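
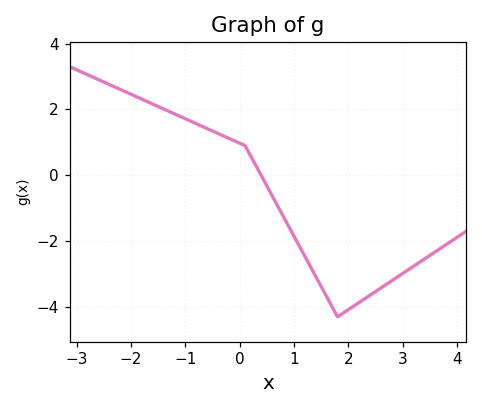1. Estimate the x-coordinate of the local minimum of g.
1.8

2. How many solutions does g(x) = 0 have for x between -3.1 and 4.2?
1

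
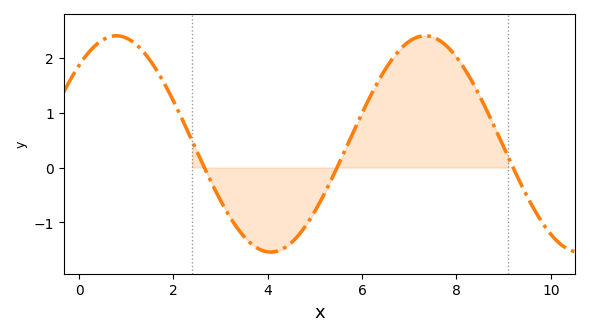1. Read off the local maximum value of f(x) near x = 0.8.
2.4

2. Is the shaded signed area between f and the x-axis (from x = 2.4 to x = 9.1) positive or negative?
positive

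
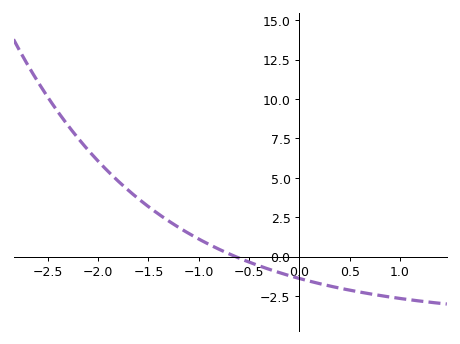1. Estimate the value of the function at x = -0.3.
-0.798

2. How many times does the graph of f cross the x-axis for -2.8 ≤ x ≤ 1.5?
1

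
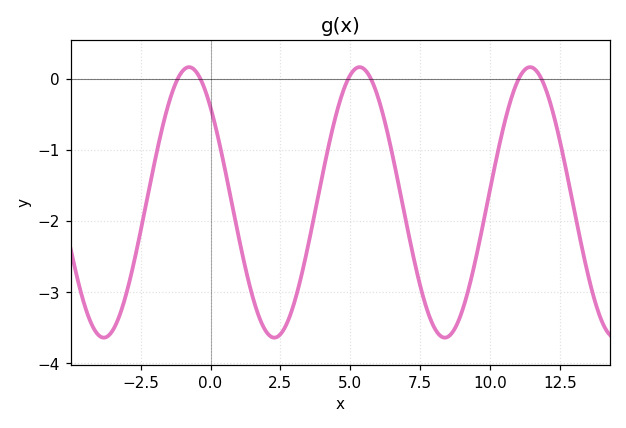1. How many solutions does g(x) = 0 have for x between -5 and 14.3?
6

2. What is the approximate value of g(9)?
-3.27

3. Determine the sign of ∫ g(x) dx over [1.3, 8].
negative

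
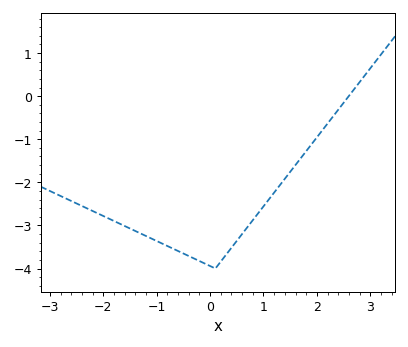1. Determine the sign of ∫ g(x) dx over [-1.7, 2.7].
negative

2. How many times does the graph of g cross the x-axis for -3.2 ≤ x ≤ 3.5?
1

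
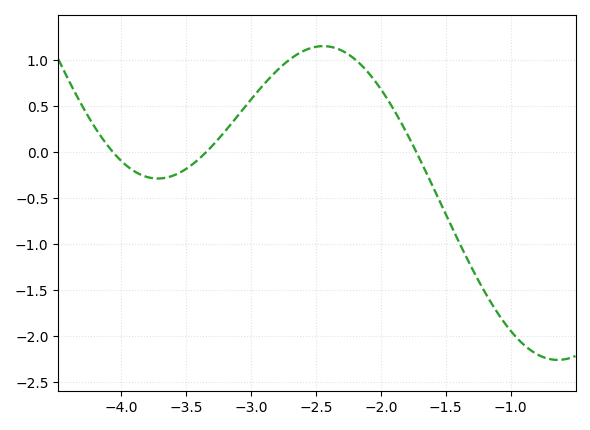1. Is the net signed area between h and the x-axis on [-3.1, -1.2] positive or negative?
positive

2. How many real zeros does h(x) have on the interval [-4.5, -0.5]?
3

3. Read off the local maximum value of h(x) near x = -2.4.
1.15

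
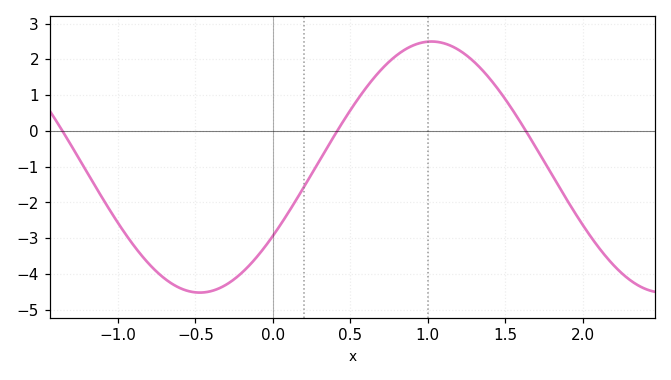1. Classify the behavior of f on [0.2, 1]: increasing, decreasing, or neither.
increasing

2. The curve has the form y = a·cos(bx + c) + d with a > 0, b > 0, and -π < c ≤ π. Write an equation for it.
y = 3.51cos(2.1x - 2.15) - 1.01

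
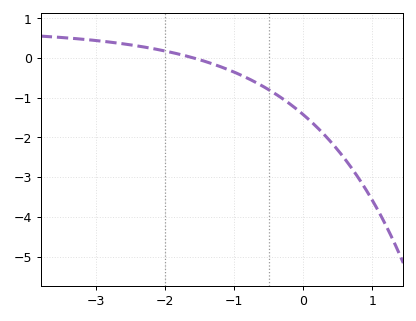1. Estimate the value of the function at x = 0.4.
-2.12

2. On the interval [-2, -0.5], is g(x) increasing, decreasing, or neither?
decreasing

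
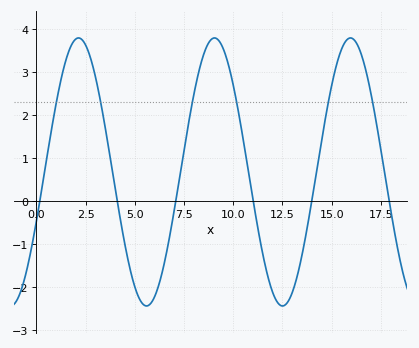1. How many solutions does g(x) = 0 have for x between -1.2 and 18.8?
6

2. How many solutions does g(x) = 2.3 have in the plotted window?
6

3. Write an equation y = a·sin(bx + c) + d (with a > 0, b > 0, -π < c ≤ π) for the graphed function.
y = 3.12sin(0.91x - 0.38) + 0.68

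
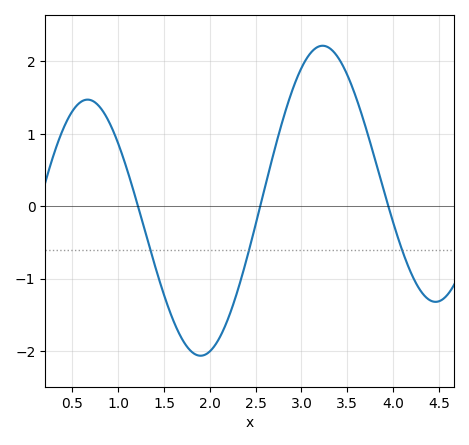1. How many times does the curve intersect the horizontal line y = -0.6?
3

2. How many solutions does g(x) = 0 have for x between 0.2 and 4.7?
3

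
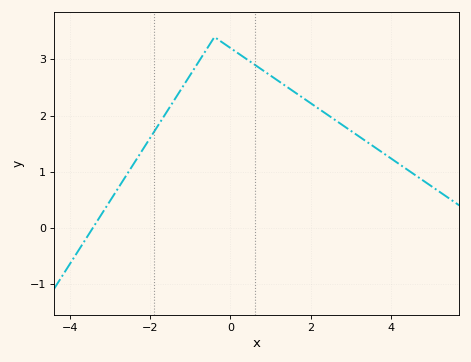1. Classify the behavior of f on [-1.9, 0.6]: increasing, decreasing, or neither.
neither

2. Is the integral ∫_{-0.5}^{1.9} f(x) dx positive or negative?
positive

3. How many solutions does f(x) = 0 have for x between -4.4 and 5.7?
1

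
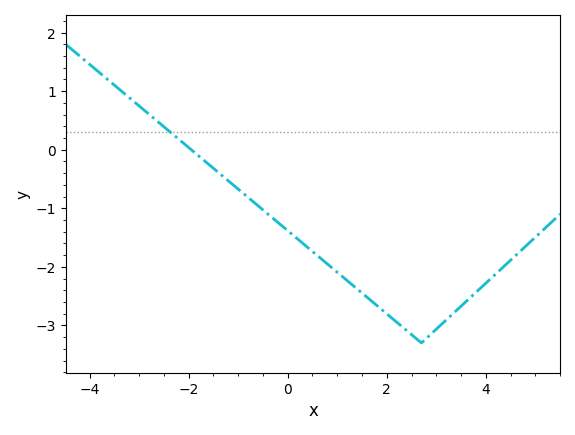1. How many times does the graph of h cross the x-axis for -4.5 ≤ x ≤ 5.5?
1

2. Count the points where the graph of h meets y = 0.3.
1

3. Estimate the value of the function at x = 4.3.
-2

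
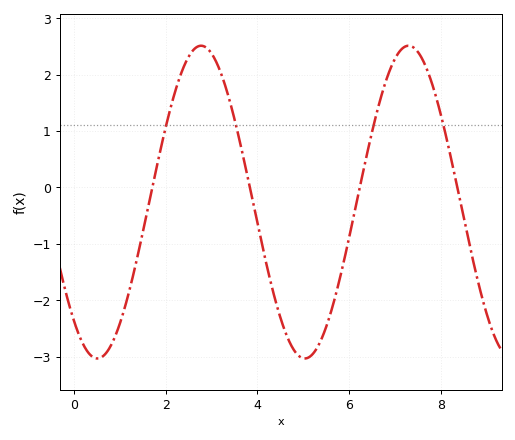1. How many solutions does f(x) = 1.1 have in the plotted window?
4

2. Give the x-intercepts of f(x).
1.8, 3.8, 6.2, 8.4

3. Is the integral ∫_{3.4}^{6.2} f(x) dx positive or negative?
negative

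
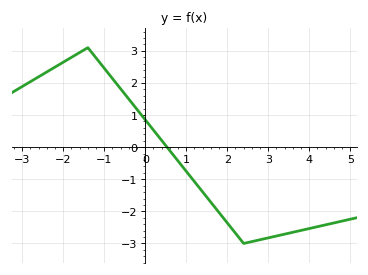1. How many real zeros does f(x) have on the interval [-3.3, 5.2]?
1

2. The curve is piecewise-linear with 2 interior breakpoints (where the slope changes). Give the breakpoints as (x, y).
(-1.4, 3.1); (2.4, -3)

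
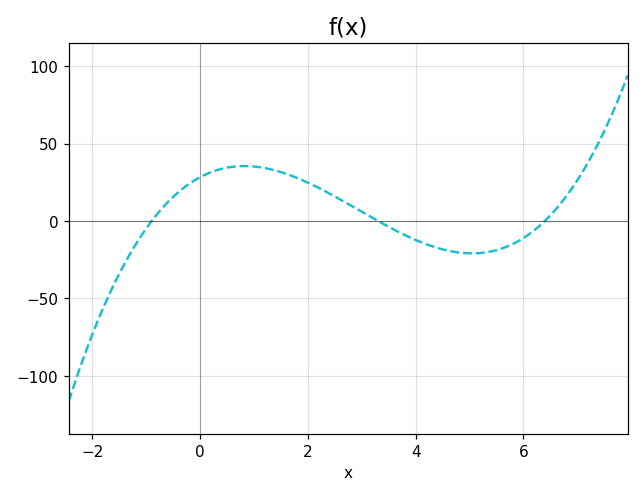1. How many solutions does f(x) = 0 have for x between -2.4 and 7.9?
3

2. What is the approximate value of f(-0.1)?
25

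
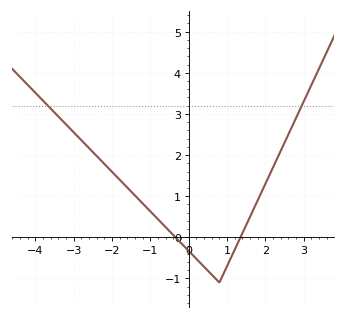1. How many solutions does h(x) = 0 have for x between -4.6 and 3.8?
2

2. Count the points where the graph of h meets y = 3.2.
2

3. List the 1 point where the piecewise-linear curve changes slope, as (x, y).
(0.8, -1.1)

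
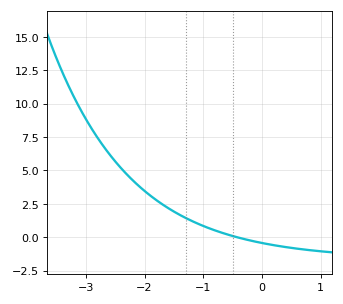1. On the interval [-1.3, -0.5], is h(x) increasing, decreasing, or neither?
decreasing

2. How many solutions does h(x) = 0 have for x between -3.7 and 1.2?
1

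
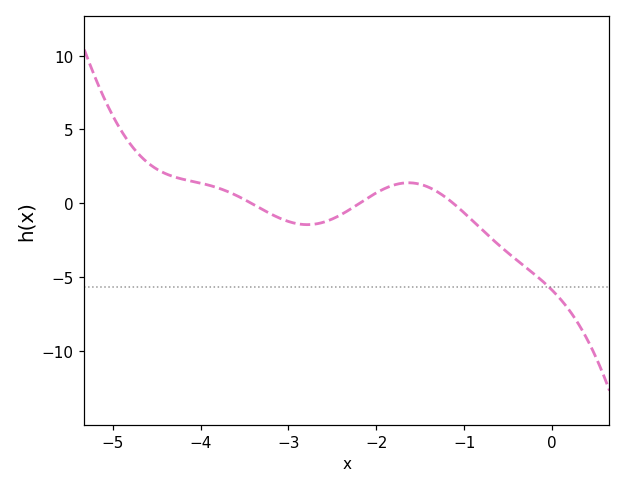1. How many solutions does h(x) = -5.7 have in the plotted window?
1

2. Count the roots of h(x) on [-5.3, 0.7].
3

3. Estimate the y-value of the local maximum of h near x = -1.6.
1.5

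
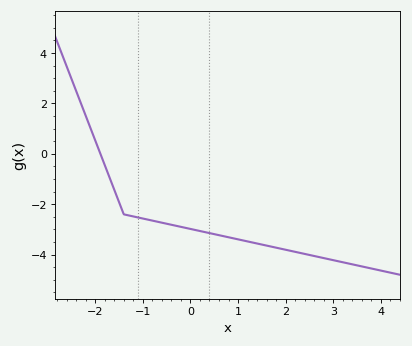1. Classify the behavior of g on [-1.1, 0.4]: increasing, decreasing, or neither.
decreasing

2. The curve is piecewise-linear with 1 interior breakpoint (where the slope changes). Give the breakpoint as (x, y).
(-1.4, -2.4)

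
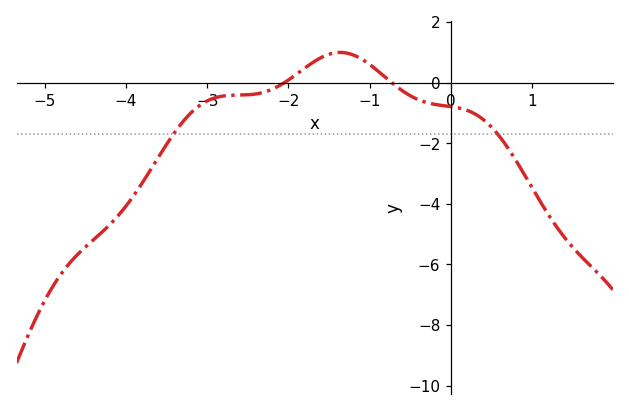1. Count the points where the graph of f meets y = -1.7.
2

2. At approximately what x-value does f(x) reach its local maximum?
-1.36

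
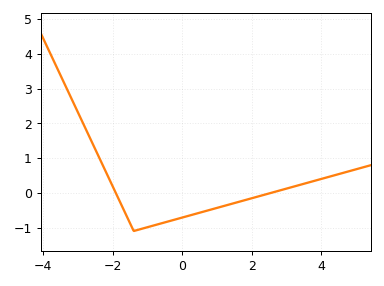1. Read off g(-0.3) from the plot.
-0.8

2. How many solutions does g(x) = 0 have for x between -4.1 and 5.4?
2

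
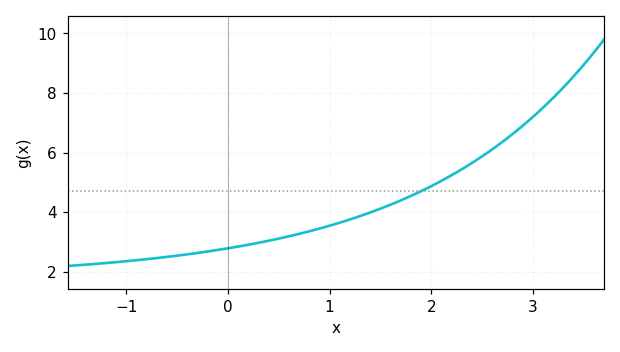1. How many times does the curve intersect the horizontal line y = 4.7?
1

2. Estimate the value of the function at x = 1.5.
4.2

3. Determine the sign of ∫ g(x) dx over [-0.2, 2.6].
positive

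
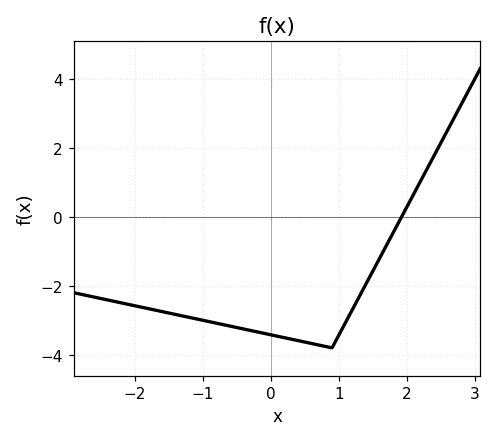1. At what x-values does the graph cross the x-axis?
1.92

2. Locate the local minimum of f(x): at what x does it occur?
0.9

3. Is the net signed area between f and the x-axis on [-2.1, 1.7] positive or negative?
negative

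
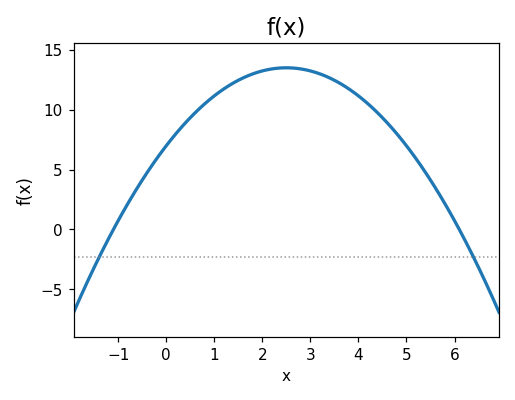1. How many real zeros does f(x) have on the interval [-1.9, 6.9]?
2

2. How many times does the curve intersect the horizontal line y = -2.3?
2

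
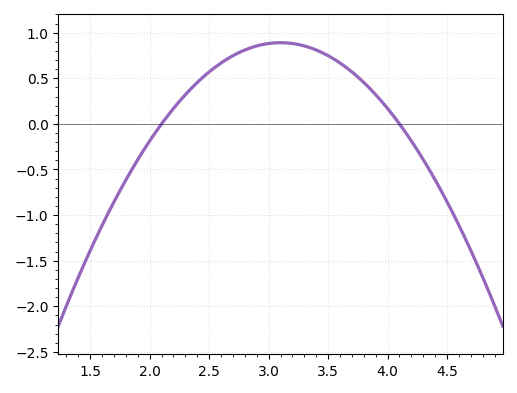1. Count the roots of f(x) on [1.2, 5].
2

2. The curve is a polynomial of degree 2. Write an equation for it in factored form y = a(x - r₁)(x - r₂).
y = -0.89(x - 2.1)(x - 4.1)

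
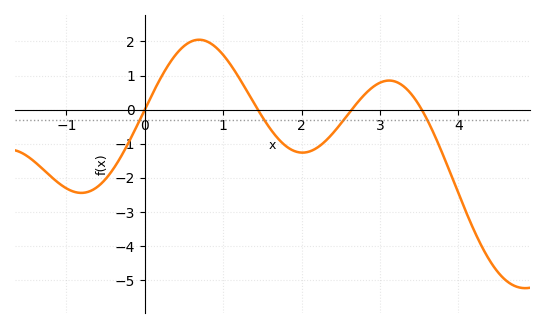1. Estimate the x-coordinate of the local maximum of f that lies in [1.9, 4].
3.1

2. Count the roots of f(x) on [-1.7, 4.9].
4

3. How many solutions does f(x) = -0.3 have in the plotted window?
4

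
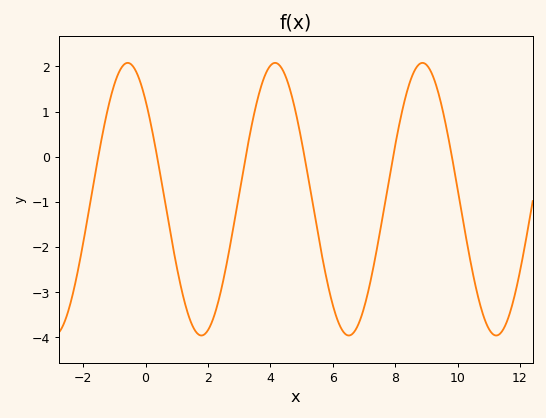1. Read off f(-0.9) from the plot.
1.8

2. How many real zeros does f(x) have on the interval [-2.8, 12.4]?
6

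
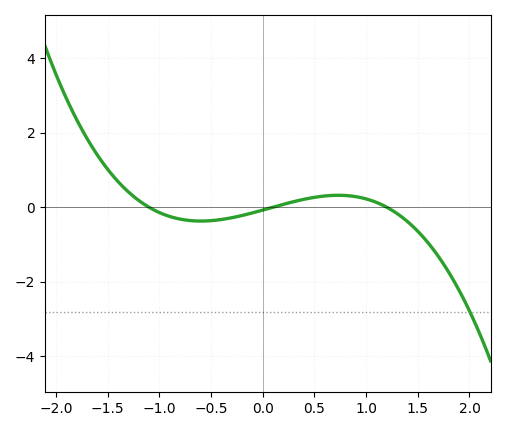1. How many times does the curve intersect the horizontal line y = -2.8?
1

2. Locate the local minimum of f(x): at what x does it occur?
-0.598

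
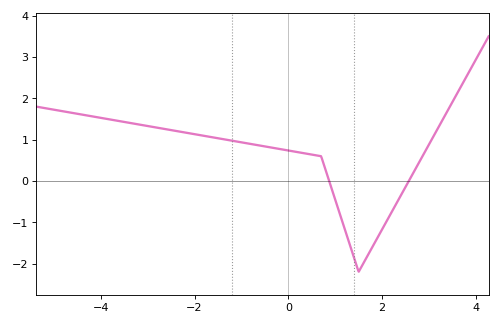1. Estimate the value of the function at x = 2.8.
0.5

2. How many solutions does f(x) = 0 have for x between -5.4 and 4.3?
2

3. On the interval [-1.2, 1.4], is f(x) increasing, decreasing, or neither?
decreasing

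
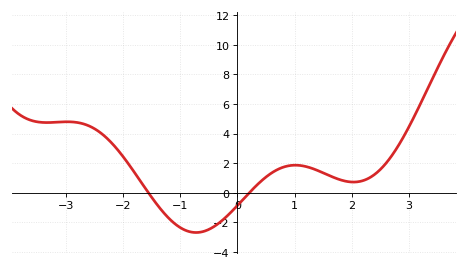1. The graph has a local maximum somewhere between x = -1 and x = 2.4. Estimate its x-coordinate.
1.01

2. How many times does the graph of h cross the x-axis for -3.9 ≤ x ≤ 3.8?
2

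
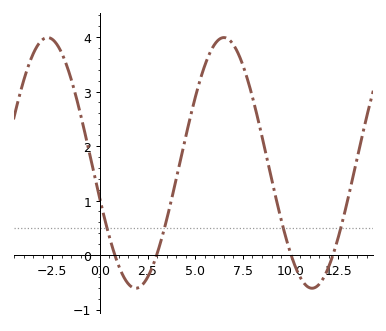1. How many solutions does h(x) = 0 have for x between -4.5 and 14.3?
4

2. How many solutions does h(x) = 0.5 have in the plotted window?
4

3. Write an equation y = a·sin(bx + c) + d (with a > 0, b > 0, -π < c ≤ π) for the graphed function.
y = 2.3sin(0.68x - 2.9) + 1.69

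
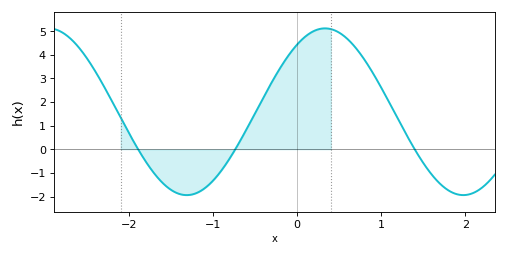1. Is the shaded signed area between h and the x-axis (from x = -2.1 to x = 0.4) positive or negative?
positive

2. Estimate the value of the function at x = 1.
2.6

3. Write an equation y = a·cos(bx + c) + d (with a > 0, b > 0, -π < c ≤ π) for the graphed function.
y = 3.53cos(1.9x - 0.63) + 1.59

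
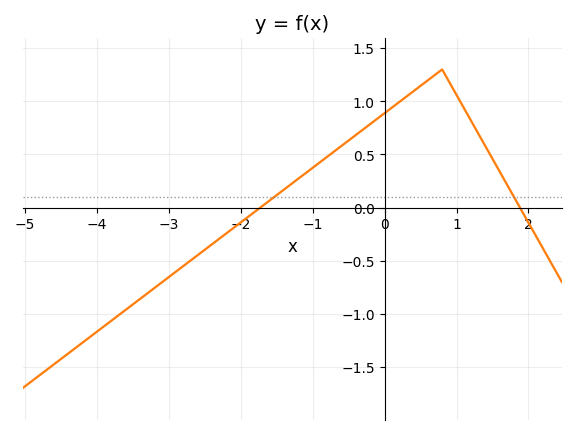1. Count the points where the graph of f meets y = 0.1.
2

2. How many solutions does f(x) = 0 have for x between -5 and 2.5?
2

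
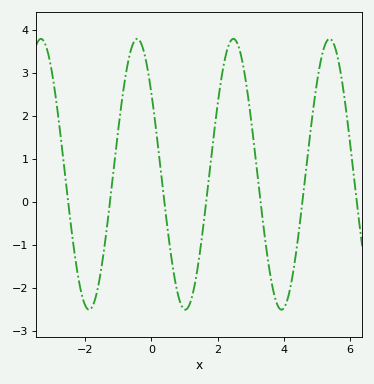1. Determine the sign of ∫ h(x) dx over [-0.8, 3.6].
positive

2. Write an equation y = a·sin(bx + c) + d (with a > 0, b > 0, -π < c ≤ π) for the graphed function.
y = 3.15sin(2.16x + 2.5) + 0.65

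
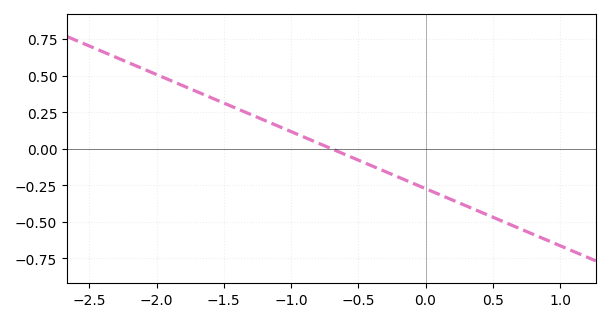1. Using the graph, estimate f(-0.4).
-0.117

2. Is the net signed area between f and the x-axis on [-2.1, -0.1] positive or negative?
positive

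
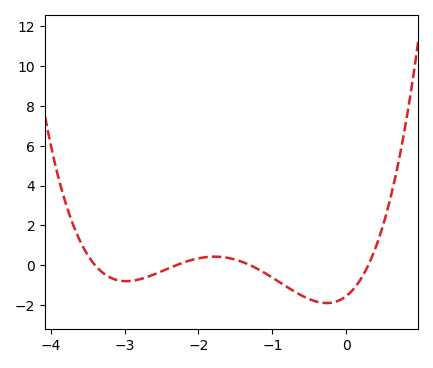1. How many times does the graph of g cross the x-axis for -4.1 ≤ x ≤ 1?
4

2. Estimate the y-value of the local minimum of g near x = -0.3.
-1.9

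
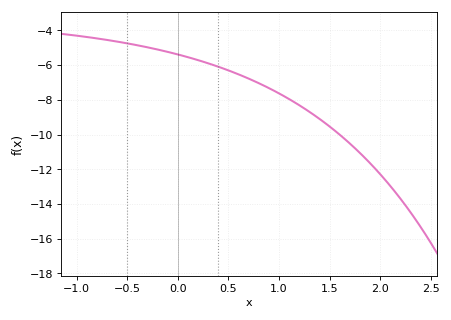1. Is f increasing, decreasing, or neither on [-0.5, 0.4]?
decreasing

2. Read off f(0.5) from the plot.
-6.4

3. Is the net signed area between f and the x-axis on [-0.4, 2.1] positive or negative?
negative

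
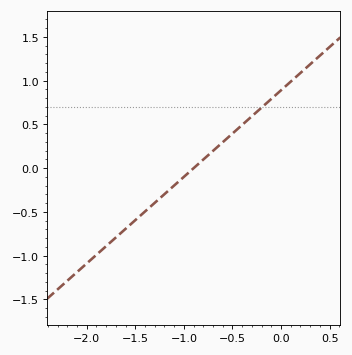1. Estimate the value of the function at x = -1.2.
-0.297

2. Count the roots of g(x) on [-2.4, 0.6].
1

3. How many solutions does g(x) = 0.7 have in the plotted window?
1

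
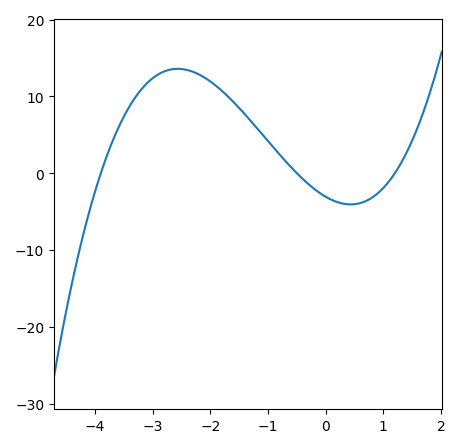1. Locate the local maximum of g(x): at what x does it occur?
-2.57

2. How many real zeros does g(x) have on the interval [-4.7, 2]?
3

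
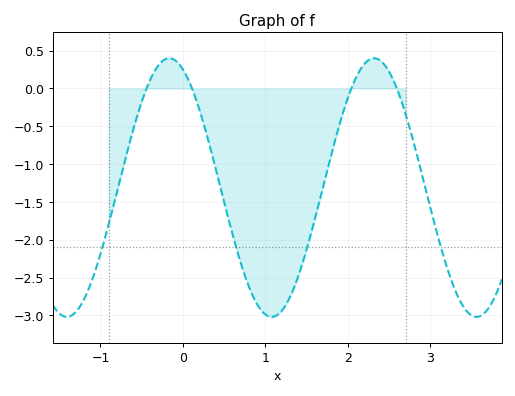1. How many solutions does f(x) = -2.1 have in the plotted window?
4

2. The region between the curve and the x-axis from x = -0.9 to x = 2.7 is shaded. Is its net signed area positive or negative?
negative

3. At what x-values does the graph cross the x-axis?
-0.4, 0.1, 2, 2.6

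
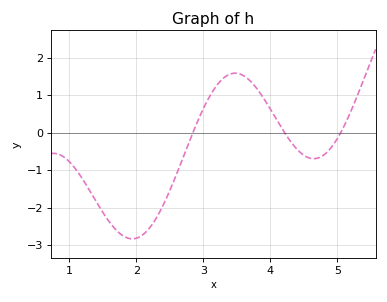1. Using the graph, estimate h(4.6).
-0.686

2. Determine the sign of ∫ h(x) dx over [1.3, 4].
negative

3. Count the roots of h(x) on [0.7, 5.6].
3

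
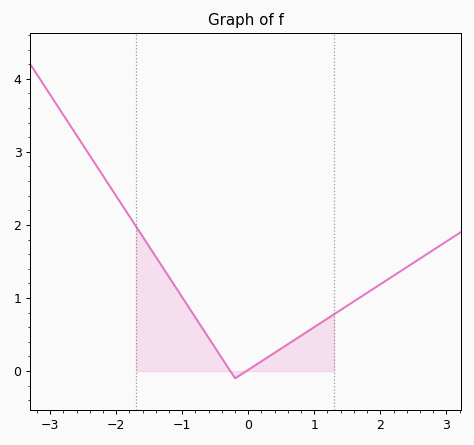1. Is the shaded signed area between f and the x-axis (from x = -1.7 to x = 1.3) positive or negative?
positive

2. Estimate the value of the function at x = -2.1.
2.5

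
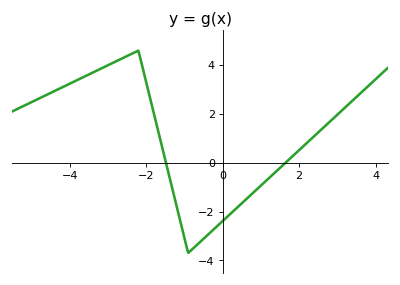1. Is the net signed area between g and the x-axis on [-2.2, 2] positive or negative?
negative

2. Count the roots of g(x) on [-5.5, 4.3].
2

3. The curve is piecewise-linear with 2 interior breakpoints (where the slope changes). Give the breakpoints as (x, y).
(-2.2, 4.6); (-0.9, -3.7)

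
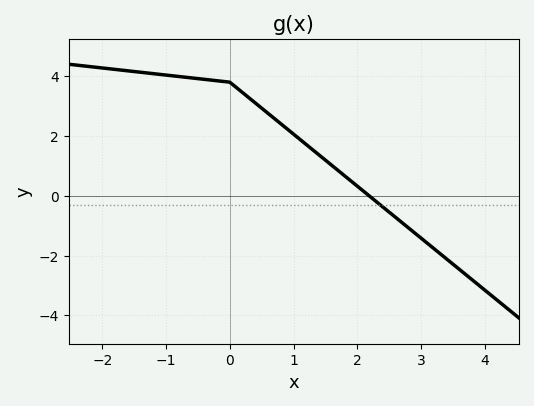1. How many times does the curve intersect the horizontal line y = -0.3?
1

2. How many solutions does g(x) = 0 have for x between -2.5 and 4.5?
1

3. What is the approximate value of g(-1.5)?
4.16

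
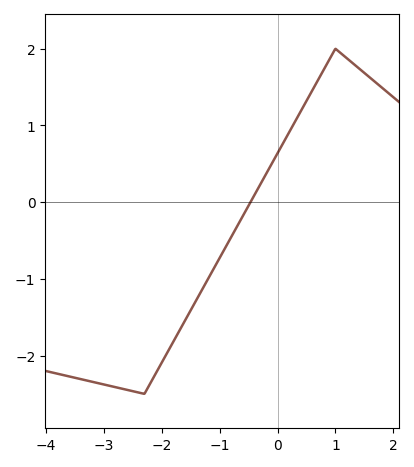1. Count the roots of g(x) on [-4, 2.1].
1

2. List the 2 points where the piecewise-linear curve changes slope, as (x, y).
(-2.3, -2.5); (1, 2)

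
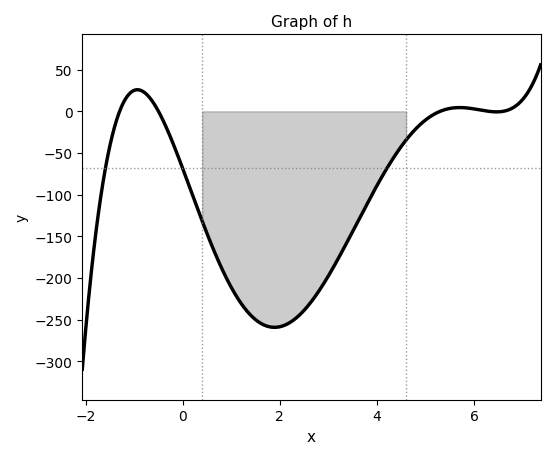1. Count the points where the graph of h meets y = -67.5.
3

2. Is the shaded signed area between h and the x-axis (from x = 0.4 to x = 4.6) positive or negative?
negative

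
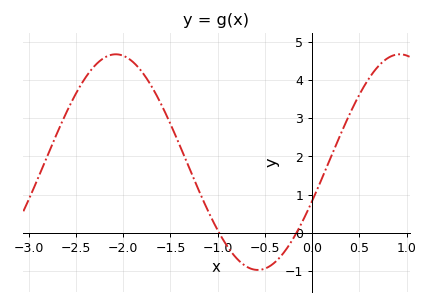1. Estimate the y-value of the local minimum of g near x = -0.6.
-0.97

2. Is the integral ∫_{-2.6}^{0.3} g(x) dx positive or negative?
positive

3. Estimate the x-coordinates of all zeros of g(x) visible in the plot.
-0.984, -0.166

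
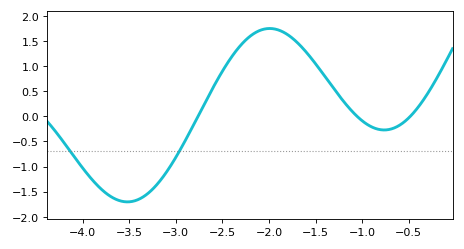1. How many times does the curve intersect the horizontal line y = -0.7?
2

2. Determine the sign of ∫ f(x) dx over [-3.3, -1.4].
positive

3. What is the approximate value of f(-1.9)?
1.7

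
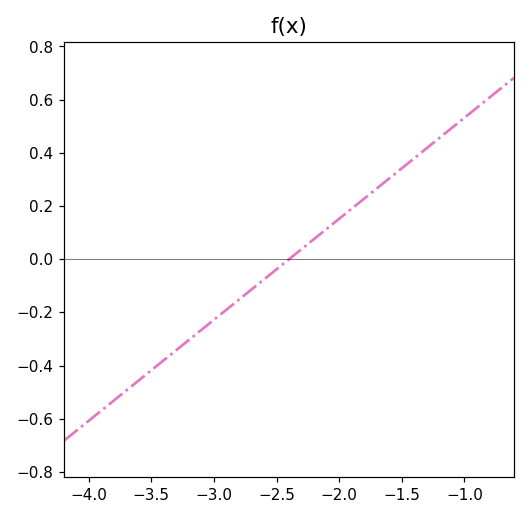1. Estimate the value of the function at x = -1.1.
0.494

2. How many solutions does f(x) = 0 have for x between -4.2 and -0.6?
1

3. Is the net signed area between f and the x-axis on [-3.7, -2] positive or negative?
negative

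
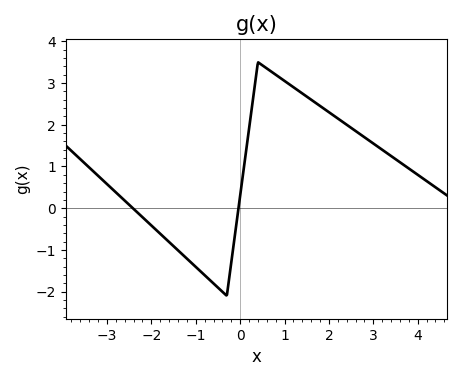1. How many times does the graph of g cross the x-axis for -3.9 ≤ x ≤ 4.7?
2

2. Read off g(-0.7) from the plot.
-1.7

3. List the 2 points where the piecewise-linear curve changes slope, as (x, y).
(-0.3, -2.1); (0.4, 3.5)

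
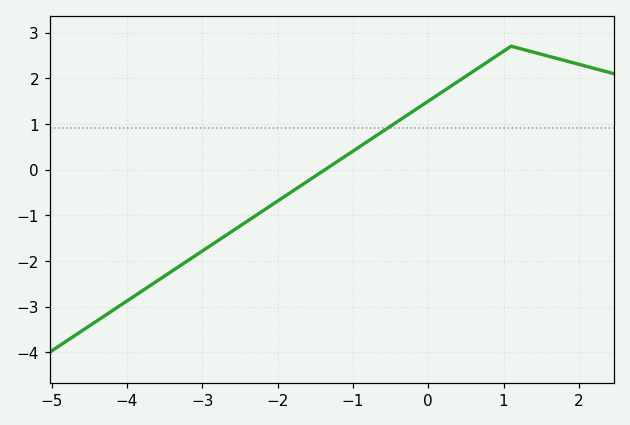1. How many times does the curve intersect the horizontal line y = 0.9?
1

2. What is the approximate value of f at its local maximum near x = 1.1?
2.7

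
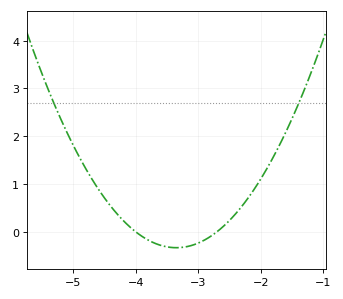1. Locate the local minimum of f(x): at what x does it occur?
-3.4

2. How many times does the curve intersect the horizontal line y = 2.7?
2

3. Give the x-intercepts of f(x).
-4, -2.7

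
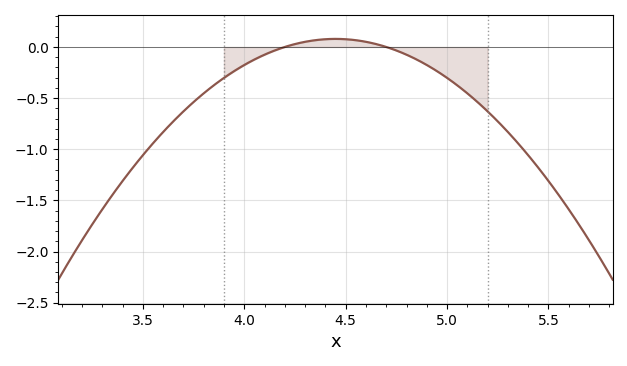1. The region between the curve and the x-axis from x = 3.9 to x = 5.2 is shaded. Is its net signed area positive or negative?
negative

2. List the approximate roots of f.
4.2, 4.7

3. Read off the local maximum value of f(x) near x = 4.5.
0.1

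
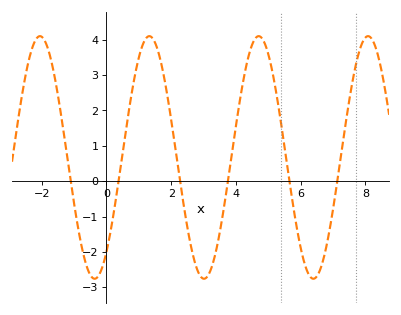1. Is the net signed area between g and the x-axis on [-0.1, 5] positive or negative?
positive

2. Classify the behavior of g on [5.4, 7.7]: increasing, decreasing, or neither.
neither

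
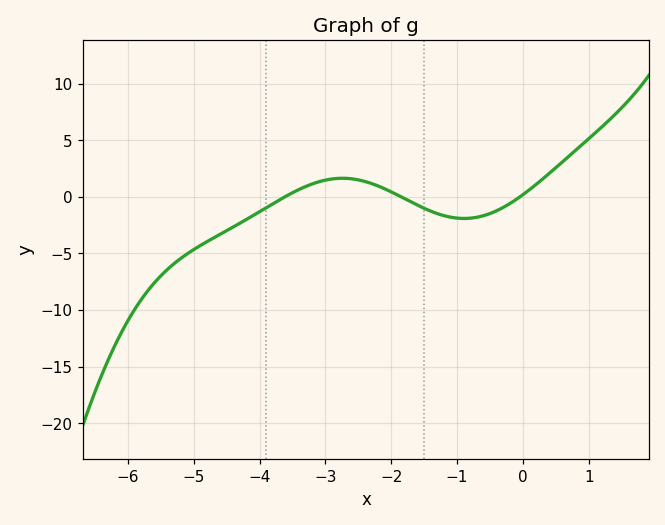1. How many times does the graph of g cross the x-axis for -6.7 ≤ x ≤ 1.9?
3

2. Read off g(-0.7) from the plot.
-2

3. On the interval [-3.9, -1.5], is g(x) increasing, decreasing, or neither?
neither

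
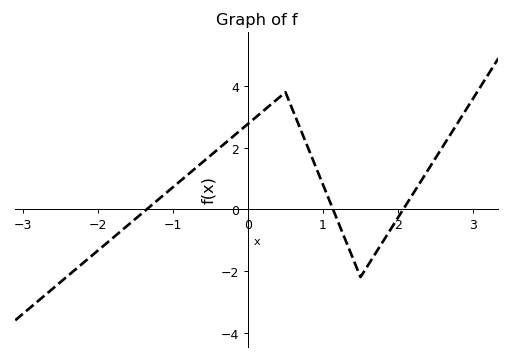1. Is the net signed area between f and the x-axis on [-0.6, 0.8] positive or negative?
positive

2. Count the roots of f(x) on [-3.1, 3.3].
3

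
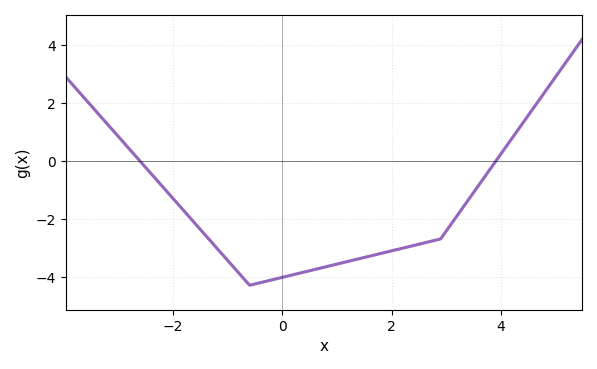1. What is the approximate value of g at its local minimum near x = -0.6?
-4.3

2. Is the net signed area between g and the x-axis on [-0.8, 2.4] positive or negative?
negative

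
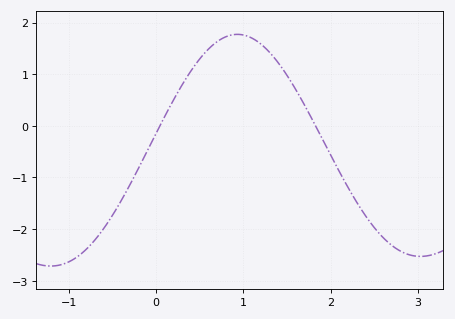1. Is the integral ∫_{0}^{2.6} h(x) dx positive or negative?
positive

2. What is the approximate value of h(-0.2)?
-0.8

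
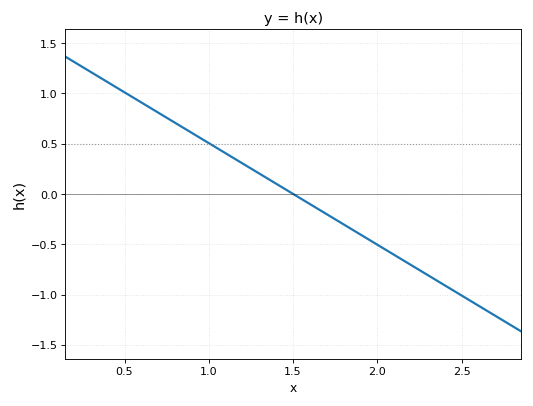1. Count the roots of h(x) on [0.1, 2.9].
1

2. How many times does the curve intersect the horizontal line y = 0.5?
1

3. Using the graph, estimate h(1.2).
0.3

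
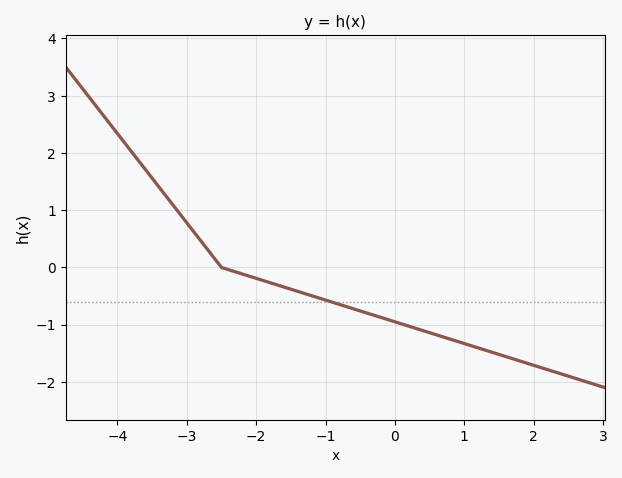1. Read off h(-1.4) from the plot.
-0.4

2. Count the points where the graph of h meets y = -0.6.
1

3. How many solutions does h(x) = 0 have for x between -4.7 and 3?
1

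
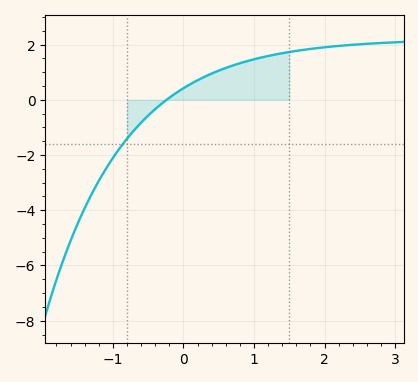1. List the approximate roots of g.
-0.24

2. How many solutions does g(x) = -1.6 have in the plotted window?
1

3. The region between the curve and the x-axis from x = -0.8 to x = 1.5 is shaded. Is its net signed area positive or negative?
positive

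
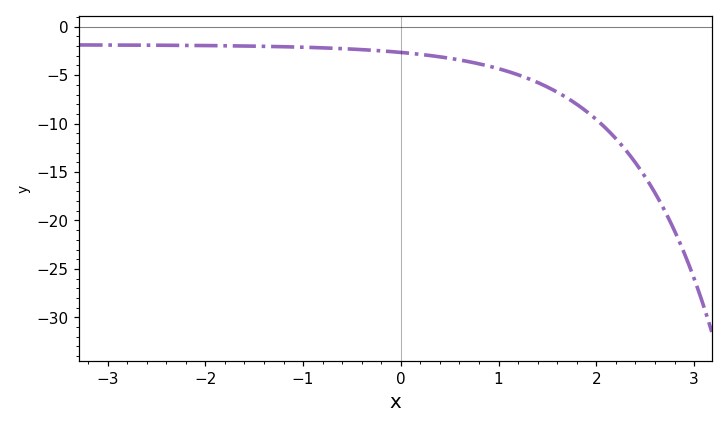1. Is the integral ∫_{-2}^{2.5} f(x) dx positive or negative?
negative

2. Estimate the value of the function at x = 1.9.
-9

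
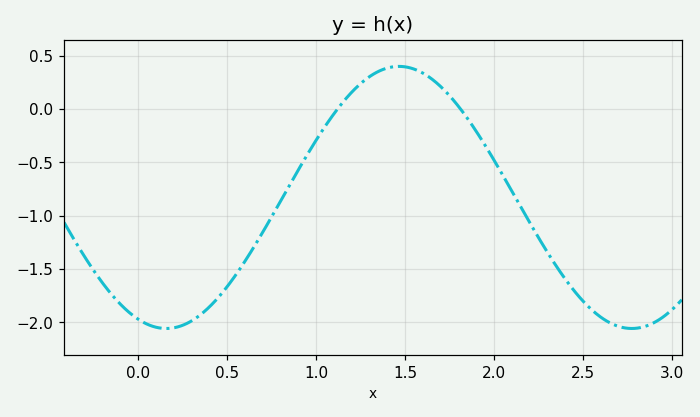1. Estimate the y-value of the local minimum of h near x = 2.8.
-2.06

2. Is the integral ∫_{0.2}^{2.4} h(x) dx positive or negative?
negative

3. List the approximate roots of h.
1.12, 1.81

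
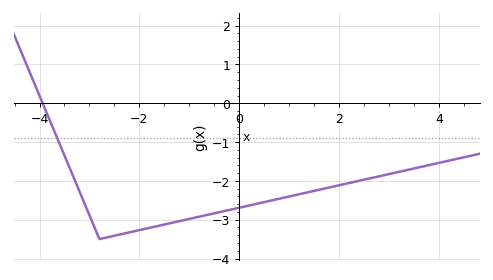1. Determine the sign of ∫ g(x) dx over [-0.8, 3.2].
negative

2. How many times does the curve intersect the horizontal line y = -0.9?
1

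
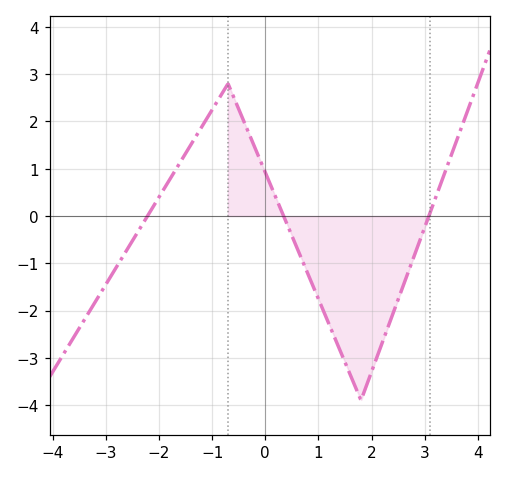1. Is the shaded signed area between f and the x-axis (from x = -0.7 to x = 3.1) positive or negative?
negative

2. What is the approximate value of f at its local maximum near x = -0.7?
2.8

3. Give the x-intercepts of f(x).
-2.2, 0.4, 3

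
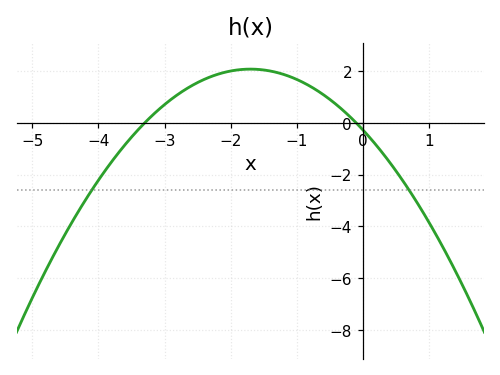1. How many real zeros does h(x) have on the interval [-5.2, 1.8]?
2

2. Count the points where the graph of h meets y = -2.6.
2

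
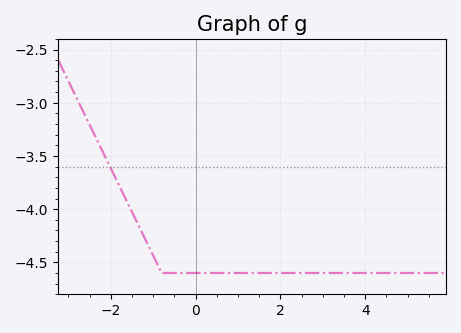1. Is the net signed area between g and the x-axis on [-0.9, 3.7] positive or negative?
negative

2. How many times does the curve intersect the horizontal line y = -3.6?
1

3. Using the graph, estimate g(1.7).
-4.6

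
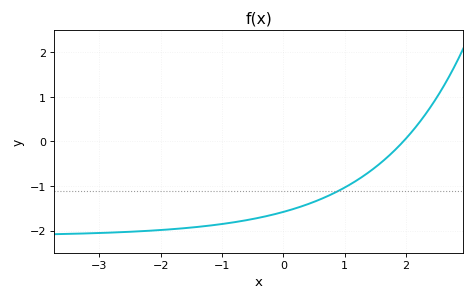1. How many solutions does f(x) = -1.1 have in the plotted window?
1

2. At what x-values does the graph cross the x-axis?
1.95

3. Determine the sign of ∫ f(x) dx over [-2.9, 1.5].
negative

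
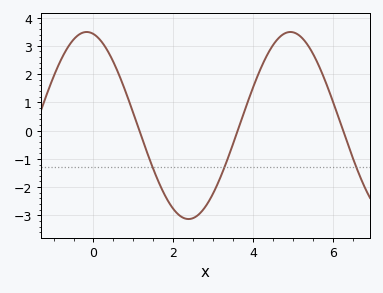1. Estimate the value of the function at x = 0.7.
1.77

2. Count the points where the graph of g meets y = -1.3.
3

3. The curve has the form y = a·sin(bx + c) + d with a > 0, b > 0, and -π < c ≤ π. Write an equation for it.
y = 3.31sin(1.23x + 1.78) + 0.18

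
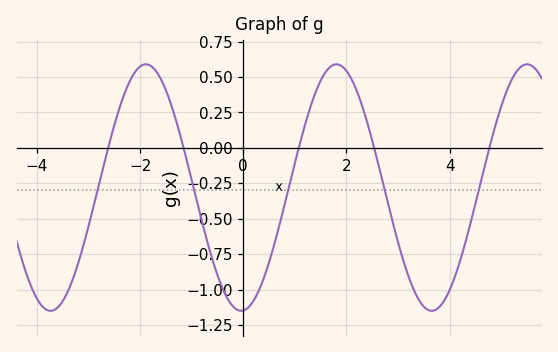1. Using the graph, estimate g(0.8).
-0.401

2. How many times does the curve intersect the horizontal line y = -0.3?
5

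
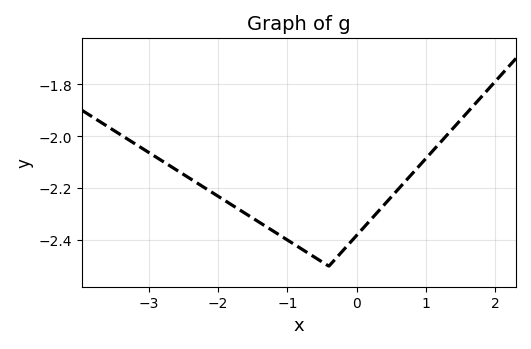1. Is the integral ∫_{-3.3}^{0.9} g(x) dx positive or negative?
negative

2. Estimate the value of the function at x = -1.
-2.4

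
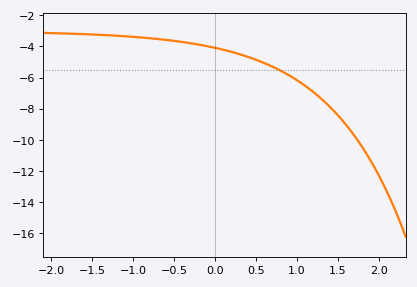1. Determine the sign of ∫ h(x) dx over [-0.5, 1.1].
negative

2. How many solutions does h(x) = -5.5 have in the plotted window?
1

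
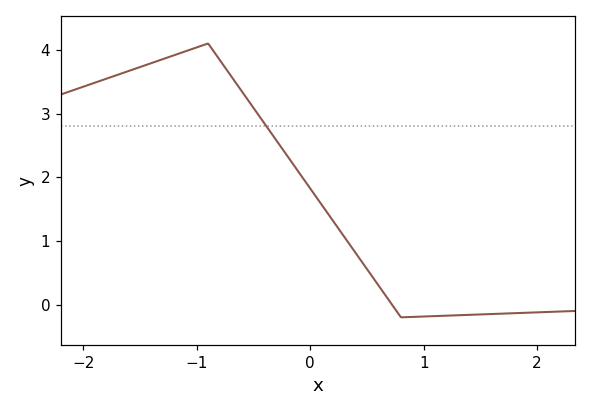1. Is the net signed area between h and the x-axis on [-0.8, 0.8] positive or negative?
positive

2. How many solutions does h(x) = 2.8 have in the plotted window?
1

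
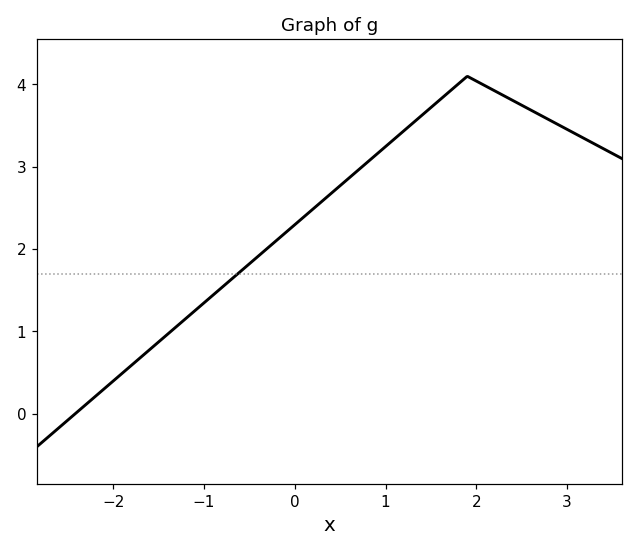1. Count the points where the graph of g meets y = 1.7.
1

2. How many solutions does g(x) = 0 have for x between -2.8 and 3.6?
1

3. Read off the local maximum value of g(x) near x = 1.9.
4.1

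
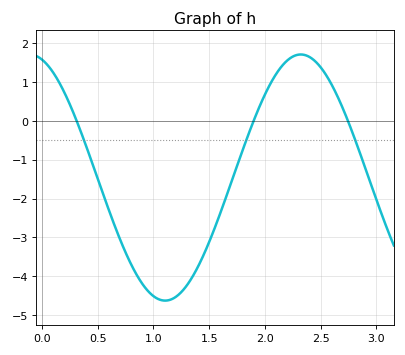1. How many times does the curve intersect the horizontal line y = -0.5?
3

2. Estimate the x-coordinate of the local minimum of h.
1.1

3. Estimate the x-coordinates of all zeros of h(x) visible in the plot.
0.3, 1.9, 2.75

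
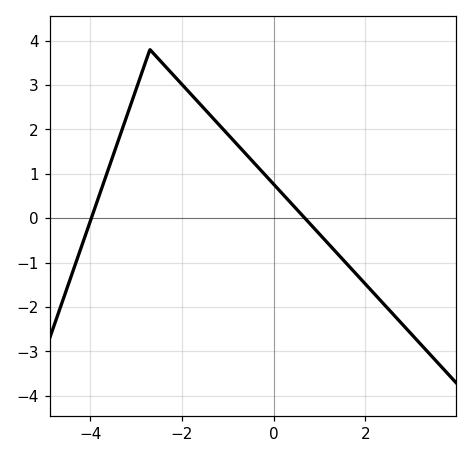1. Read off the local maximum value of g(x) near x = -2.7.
3.8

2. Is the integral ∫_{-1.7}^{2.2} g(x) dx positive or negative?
positive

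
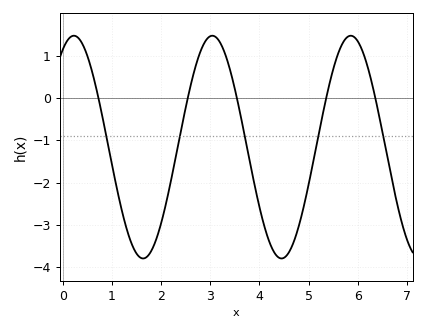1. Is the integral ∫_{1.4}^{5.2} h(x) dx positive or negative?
negative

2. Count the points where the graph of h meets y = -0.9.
5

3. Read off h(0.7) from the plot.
0.1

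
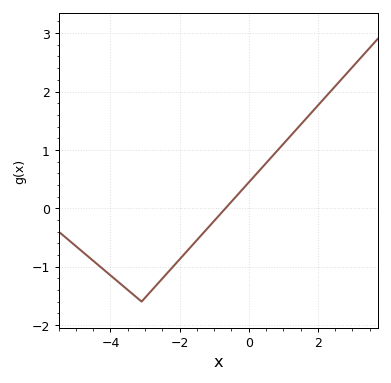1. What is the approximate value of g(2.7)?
2.22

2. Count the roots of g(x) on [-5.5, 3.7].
1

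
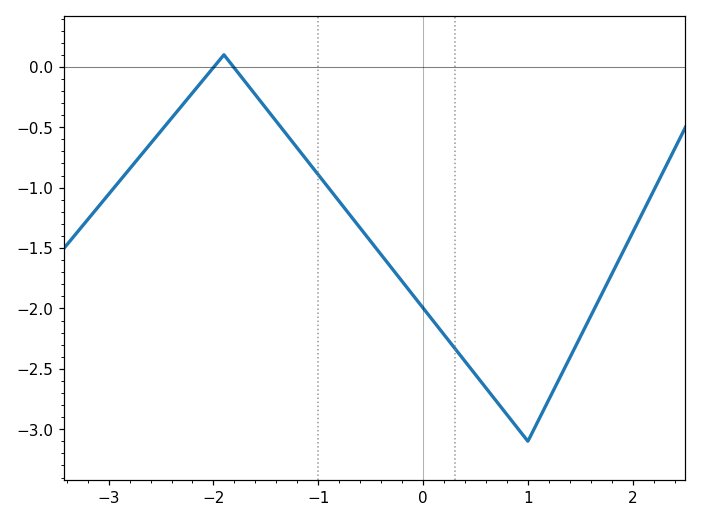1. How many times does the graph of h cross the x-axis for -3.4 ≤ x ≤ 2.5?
2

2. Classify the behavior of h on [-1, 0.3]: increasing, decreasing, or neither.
decreasing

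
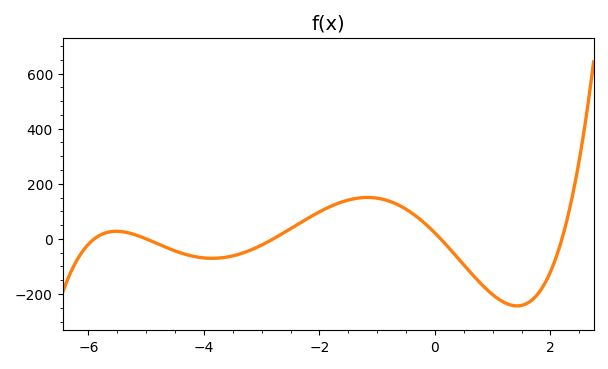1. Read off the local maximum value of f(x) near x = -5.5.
27.8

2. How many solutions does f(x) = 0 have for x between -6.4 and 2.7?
5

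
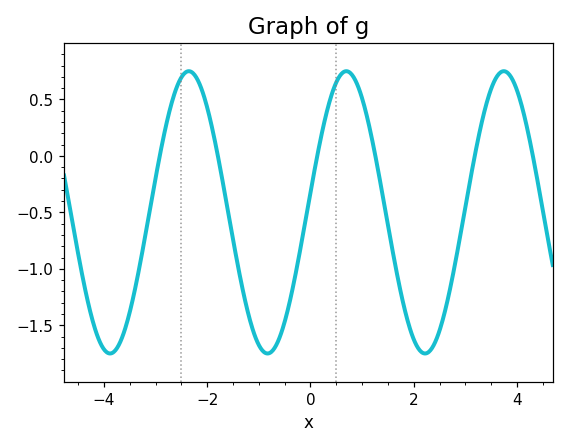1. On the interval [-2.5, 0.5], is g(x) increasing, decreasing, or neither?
neither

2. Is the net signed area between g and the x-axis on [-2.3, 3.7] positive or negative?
negative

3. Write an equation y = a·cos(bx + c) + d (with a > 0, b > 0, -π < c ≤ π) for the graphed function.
y = 1.25cos(2.1x - 1.4) - 0.5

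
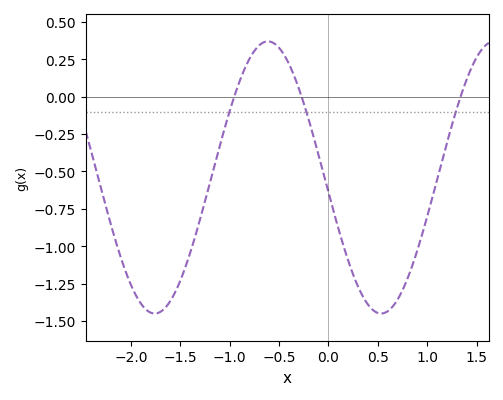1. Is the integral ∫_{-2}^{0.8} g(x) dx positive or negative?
negative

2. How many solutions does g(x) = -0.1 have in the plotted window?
3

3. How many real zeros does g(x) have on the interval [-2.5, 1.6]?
3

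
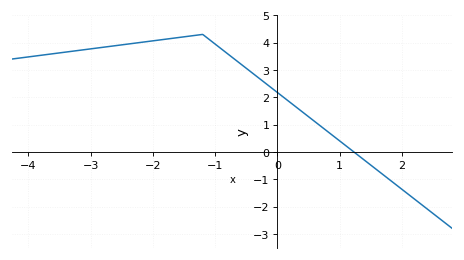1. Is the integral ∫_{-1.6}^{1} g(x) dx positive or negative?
positive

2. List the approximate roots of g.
1.2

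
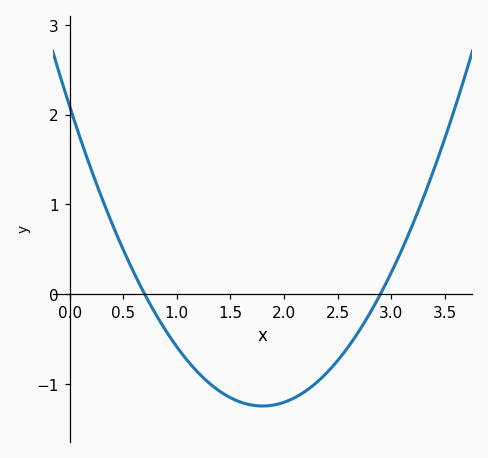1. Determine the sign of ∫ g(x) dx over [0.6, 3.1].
negative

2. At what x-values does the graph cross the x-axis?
0.7, 2.9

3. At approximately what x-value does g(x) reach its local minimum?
1.8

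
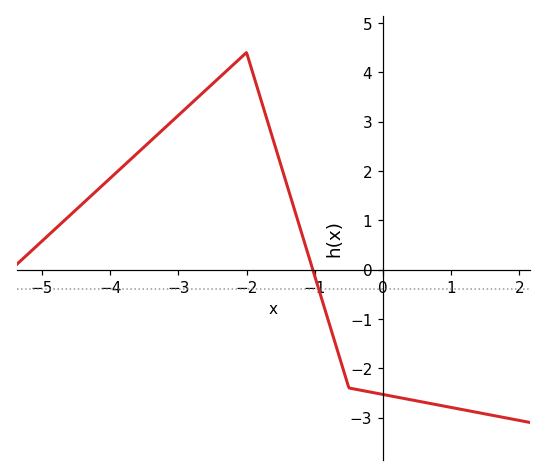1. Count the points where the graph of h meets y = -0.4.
1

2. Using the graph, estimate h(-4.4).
1.34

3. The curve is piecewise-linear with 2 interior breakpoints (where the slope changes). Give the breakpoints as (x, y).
(-2, 4.4); (-0.5, -2.4)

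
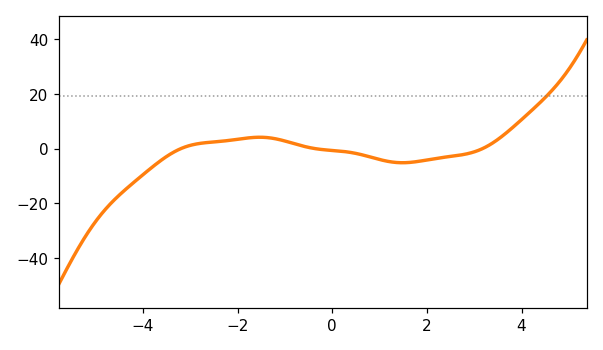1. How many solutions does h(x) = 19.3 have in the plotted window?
1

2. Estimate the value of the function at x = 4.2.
13.7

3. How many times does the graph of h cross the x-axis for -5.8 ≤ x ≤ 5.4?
3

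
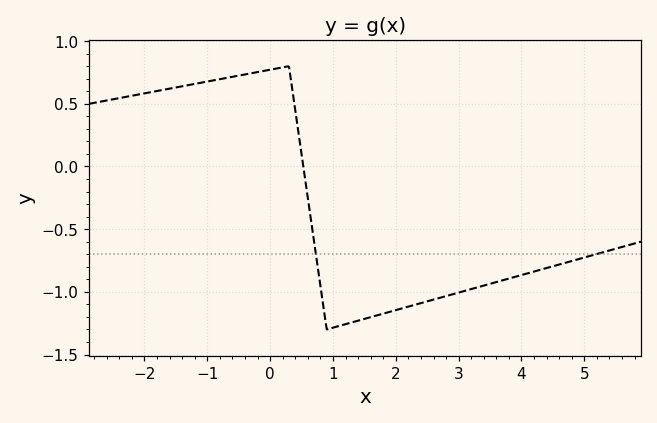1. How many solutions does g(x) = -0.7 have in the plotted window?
2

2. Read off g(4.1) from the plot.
-0.85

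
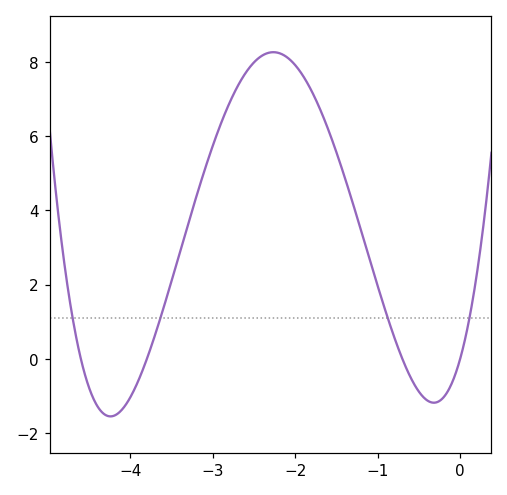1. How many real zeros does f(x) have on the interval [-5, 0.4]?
4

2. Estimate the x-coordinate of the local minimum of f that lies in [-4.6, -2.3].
-4.24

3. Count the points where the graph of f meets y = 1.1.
4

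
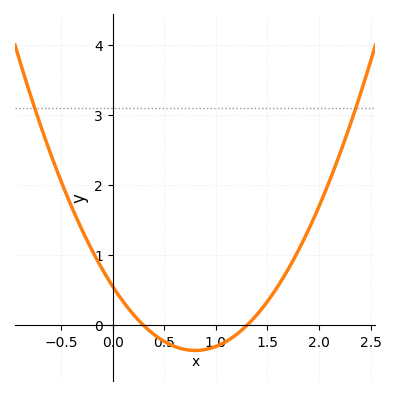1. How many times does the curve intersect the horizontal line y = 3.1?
2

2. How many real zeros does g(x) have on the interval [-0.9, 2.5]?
2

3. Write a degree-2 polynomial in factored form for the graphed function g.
y = 1.43(x - 0.3)(x - 1.3)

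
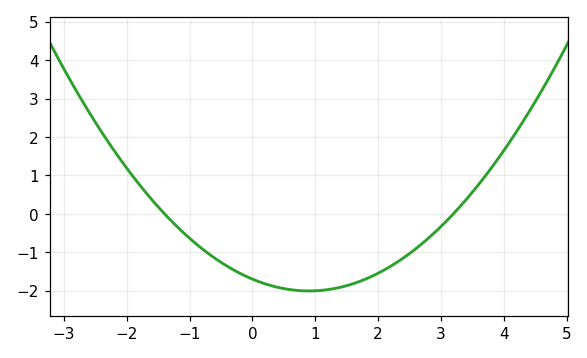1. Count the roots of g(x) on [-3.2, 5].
2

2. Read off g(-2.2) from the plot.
1.64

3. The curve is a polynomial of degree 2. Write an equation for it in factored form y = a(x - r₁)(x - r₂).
y = 0.38(x + 1.4)(x - 3.2)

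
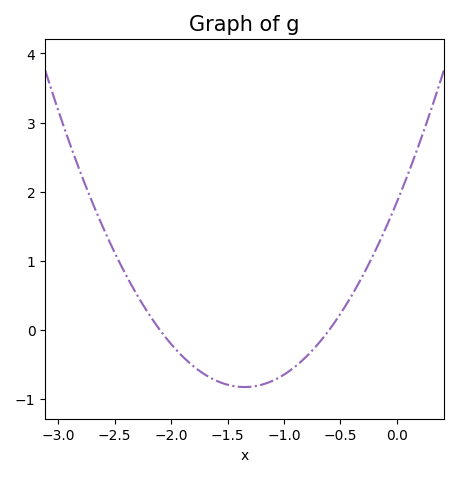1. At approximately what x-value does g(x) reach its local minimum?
-1.35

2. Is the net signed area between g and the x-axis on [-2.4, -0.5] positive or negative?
negative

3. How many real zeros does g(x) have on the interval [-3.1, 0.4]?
2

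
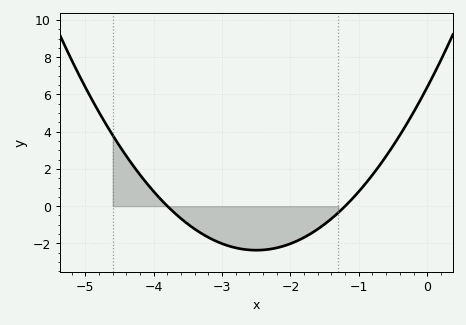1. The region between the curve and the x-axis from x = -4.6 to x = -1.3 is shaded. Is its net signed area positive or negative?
negative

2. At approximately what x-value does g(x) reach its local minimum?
-2.5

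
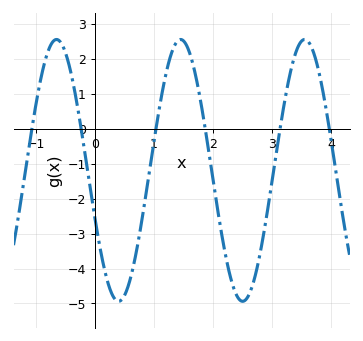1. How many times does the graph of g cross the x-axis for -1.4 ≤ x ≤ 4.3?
6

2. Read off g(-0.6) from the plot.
2.5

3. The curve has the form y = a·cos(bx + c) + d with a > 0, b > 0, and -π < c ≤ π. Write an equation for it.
y = 3.75cos(3x + 1.9) - 1.19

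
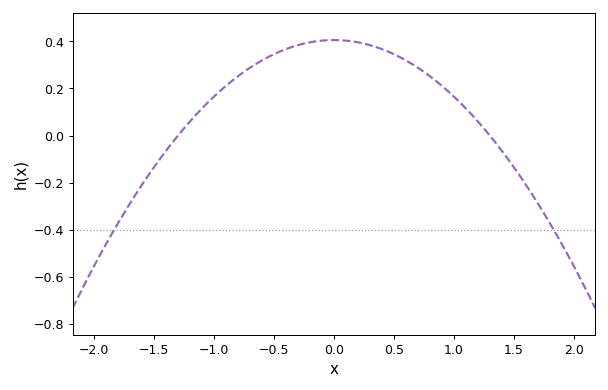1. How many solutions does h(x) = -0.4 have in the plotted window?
2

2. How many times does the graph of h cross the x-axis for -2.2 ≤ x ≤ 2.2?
2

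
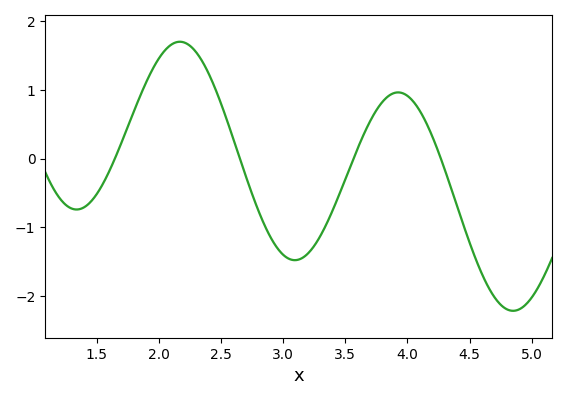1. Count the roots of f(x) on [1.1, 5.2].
4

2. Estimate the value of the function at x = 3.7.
0.5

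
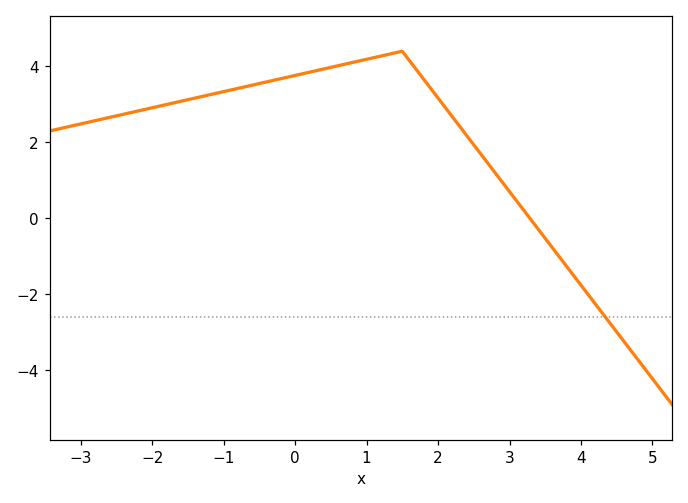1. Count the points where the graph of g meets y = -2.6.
1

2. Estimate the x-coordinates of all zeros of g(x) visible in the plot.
3.29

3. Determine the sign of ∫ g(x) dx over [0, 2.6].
positive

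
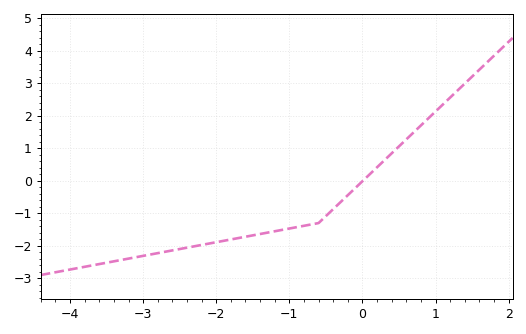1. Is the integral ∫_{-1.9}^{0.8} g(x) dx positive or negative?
negative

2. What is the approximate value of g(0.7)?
1.49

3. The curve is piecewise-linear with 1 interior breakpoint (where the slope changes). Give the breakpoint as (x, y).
(-0.6, -1.3)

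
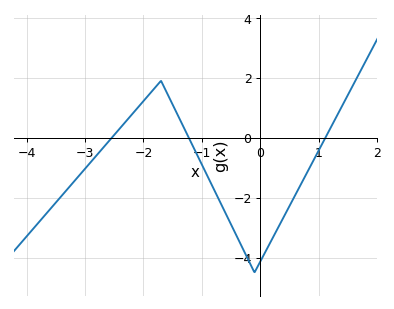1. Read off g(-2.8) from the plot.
-0.6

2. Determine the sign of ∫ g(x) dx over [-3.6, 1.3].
negative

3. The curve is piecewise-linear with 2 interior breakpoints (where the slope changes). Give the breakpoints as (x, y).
(-1.7, 1.9); (-0.1, -4.5)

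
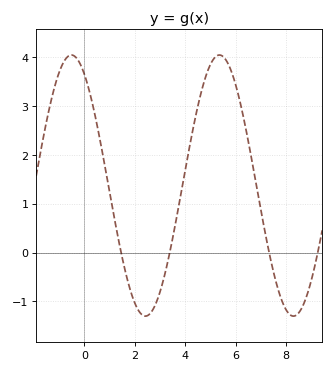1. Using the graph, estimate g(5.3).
4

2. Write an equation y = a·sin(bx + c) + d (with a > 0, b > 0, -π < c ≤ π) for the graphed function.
y = 2.67sin(1.1x + 2.1) + 1.37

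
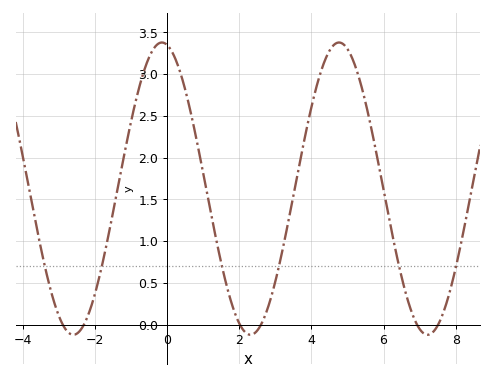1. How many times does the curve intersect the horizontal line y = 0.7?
6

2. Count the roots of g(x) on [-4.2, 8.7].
6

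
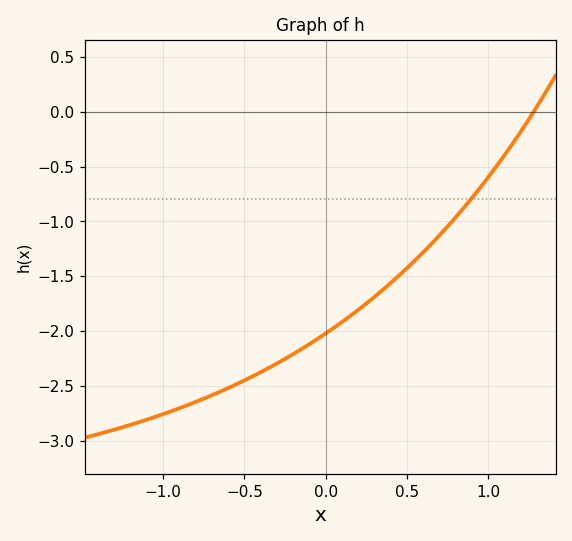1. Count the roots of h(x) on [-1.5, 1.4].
1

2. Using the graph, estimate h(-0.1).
-2.12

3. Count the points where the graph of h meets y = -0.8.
1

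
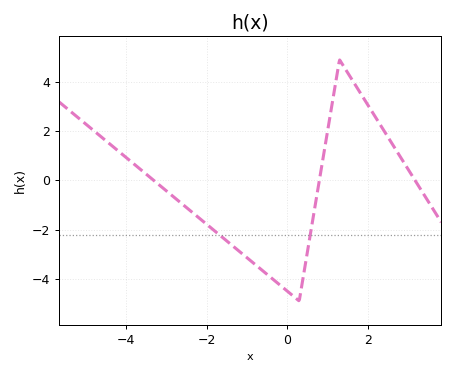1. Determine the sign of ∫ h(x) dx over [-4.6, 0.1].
negative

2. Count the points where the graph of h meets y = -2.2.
2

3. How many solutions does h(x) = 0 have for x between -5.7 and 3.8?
3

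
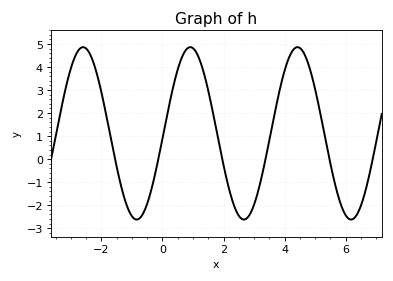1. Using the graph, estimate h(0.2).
2.22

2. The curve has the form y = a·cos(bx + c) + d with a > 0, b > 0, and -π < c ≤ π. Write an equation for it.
y = 3.74cos(1.79x - 1.63) + 1.12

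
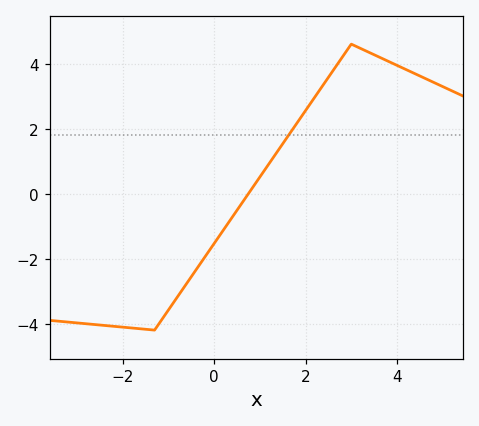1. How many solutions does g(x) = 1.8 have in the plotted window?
1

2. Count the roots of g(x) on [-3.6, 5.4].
1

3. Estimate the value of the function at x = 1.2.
1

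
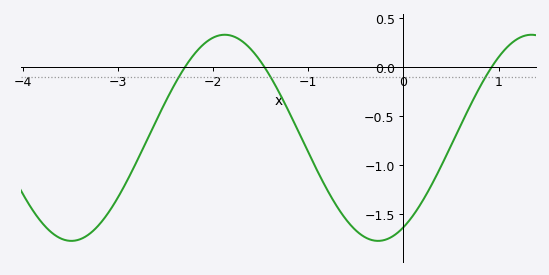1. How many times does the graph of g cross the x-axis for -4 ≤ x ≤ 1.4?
3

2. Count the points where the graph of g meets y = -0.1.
3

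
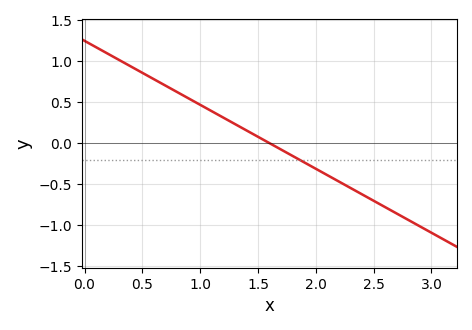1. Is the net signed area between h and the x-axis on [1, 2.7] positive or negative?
negative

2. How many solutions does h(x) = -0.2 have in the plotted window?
1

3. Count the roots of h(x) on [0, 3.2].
1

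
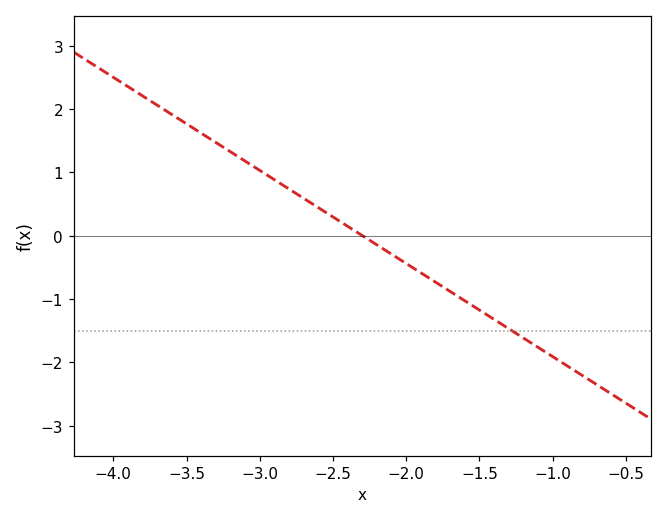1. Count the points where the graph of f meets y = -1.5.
1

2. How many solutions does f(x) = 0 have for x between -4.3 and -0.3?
1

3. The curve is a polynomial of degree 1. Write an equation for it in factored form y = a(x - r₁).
y = -1.47(x + 2.3)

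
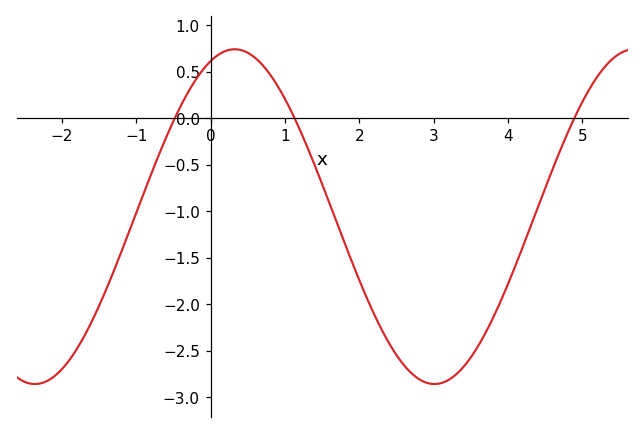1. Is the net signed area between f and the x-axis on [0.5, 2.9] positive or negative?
negative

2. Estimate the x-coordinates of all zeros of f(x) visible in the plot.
-0.48, 1.13, 4.89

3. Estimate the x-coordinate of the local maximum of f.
0.323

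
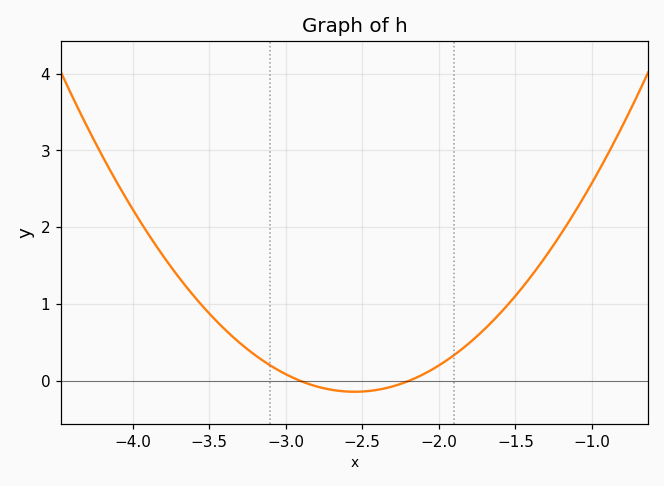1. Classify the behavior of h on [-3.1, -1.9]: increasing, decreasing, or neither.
neither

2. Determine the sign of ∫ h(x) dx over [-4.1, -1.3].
positive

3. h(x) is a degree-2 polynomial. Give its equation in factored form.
y = 1.13(x + 2.9)(x + 2.2)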